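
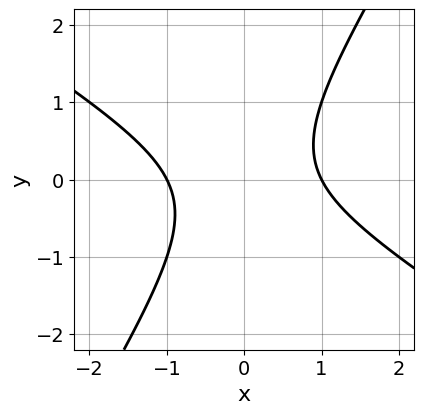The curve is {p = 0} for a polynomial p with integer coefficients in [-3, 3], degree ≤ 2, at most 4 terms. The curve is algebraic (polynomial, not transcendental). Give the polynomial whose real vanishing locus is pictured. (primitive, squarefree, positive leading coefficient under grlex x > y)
1. The degree is 2 — a generic line meets the curve in up to 2 points.
2. Checking where it meets the axes: among the integer gridlines, it crosses the x-axis at x ∈ {-1, 1}; it misses every integer gridline on the y-axis.
3. Assembling these constraints gives the stated polynomial.

x^2 + x*y - y^2 - 1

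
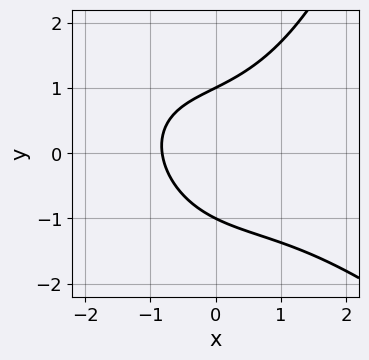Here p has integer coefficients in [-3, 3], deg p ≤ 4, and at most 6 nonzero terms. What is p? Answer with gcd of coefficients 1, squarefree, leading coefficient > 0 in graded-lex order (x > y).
(a) Degree: a generic line meets the curve in up to 3 points, so deg p = 3.
(b) Observable constraints: among the integer gridlines, it crosses the y-axis at y ∈ {-1, 1}.
(c) The integer polynomial consistent with all of this is the stated p.

x^3 + x^2*y - 3*y^2 + 3*x + 3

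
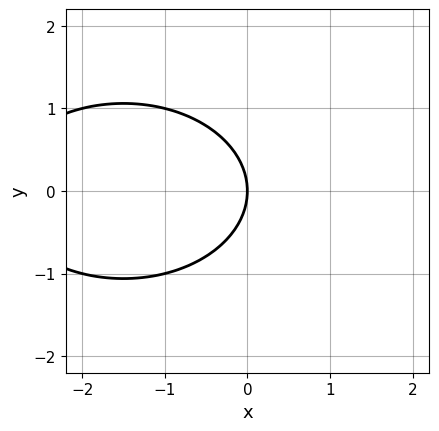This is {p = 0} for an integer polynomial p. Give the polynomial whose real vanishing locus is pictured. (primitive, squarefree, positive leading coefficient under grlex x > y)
x^2 + 2*y^2 + 3*x

Degree: no degree-1 curve has this shape, so deg p = 2.
Symmetries: mirror symmetry y ↦ −y ⇒ only even powers of y.
Against the integer gridlines: one x-axis crossing is at x = 0; one y-axis crossing is at y = 0.
Fitting integer coefficients to these (and the overall shape) gives p.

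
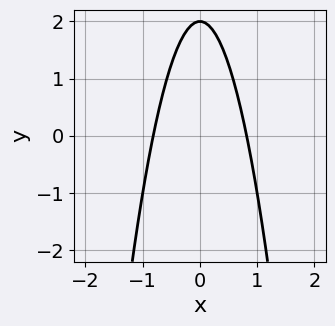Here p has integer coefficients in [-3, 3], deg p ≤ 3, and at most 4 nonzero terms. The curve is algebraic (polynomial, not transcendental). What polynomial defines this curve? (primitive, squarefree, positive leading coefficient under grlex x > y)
3*x^2 + y - 2

First, the degree is 2 — no degree-1 curve has this shape.
Then, symmetries: mirror symmetry x ↦ −x ⇒ only even powers of x.
Then, from the axis intercepts and sections: it meets the y-axis at y = 2 (among the integer gridlines).
Finally, assembling these constraints gives the stated polynomial.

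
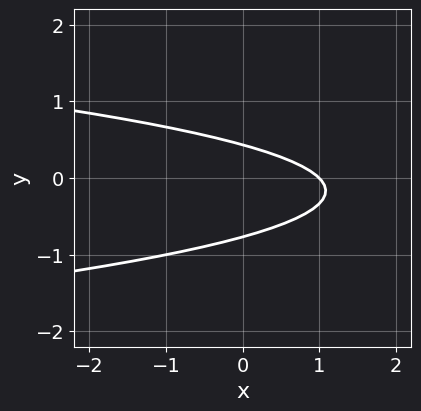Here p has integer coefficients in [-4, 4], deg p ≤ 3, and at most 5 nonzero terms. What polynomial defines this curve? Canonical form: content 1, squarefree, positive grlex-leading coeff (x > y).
(a) deg p = 2.
(b) Observable constraints: it meets the x-axis at x = 1 (among the integer gridlines).
(c) Matching integer coefficients to the picture gives p.

3*y^2 + x + y - 1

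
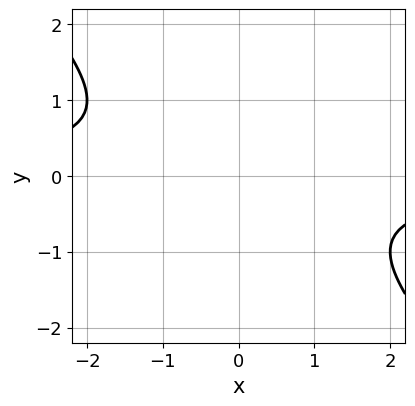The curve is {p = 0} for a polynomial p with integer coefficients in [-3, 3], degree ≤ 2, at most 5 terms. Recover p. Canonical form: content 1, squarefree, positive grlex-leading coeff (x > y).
x*y + y^2 + 1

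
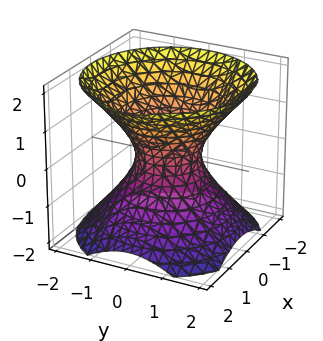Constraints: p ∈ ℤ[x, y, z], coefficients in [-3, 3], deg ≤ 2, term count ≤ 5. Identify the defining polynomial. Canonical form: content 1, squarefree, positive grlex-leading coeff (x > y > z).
3*x^2 + 3*y^2 - 3*z^2 - 2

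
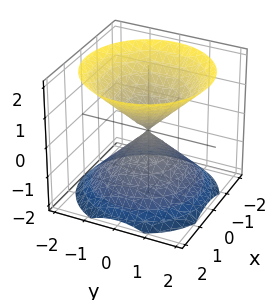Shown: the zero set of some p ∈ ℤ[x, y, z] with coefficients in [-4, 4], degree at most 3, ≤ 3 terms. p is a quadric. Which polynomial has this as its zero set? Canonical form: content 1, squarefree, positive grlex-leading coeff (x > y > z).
x^2 + y^2 - z^2

The picture has 2 separate pieces.
Degree: a double cone through the origin; a quadric, so deg p = 2.
Symmetries: it's symmetric under z → −z, forcing even powers of z; the surface is invariant under rotation about z: p = q(x² + y², z).
Against the integer gridlines: it crosses the x-axis at the gridline x = 0; a circular section at z = 1 has radius exactly 1.
The integer polynomial consistent with all of this is the stated p.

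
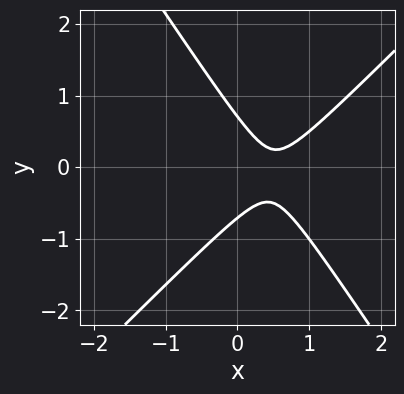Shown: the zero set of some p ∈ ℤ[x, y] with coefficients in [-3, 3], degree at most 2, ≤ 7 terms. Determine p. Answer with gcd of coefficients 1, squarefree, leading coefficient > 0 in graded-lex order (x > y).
3*x^2 - x*y - 2*y^2 - 3*x + 1

1. deg p = 2.
2. From the visible intercepts: the curve avoids every integer x-axis point in the box.
3. Putting this together gives p.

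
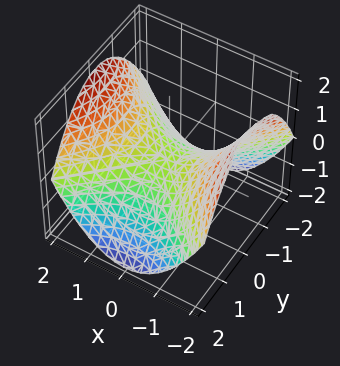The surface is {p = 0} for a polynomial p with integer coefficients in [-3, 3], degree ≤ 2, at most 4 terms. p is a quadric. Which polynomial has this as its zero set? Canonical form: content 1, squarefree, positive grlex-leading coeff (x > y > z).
x^2 - y^2 - 2*z

1. Degree: a hyperbolic paraboloid; a quadric, so deg p = 2.
2. Symmetries: mirror symmetry x ↦ −x ⇒ only even powers of x; the y ↦ −y reflection is a symmetry, so y appears only in even powers.
3. Against the integer gridlines: one y-axis crossing is at y = 0; it meets the x-axis at x = 0 (among the integer gridlines); it crosses the z-axis at the gridline z = 0.
4. Putting this together gives p.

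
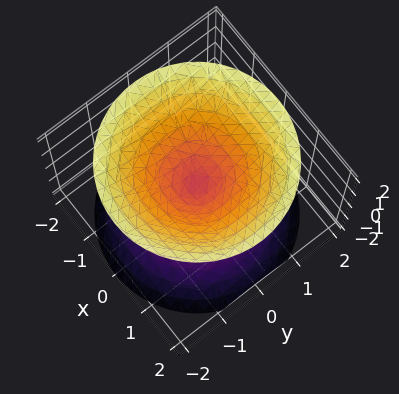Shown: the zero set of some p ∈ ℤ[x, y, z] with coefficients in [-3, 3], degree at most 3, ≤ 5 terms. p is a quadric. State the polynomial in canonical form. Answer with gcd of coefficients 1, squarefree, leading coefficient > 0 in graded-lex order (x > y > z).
x^2 + y^2 - z^2

First, the picture has 2 separate pieces. Treating them together as one polynomial.
Then, deg p = 2. A double cone through the origin; a quadric.
Then, symmetries: mirror symmetry z ↦ −z ⇒ only even powers of z; rotational symmetry about the z-axis ⇒ p depends on x, y only through x² + y².
Next, checking where it meets the axes: it meets the y-axis at y = 0 (among the integer gridlines); it meets the z-axis at z = 0 (among the integer gridlines); a circular section at z = -1 has radius exactly 1; it meets the x-axis at x = 0 (among the integer gridlines).
Finally, together with the visible shape, these determine p as stated.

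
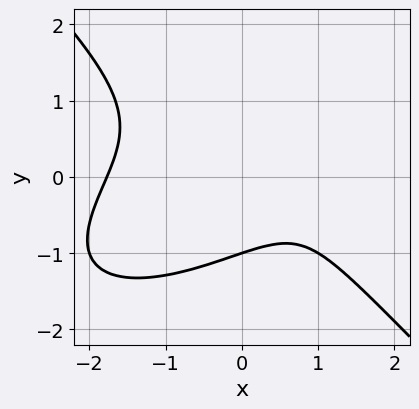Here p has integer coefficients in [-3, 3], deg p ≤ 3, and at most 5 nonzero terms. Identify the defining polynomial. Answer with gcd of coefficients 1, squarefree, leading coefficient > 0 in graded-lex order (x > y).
x^3 - x^2*y + 2*y^3 - 2*x + 2

First, the degree is 3 — no degree-2 curve has this shape.
Then, observable constraints: it crosses the y-axis at the gridline y = -1.
Finally, these observations pin down the coefficients.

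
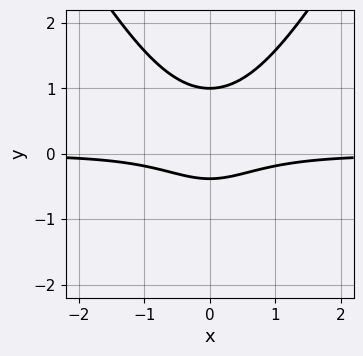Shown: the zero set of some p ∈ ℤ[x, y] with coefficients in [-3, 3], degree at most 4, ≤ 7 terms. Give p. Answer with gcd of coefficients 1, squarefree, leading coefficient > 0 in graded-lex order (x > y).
3*x^2*y - y^3 - 2*y^2 + 2*y + 1

(a) Degree: the shape is more complex than any degree-2 curve, so deg p = 3.
(b) Symmetries: it's symmetric under x → −x, forcing even powers of x.
(c) Checking where it meets the axes: one y-axis crossing is at y = 1; no x-intercept at any integer in the box.
(d) Matching integer coefficients to the picture gives p.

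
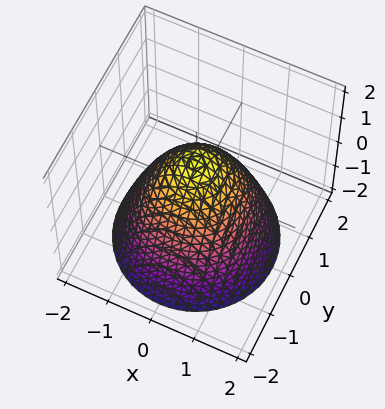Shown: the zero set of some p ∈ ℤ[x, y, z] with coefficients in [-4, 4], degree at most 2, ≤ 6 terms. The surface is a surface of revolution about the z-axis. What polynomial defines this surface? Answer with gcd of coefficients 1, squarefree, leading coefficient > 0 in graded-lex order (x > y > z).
x^2 + y^2 + z - 1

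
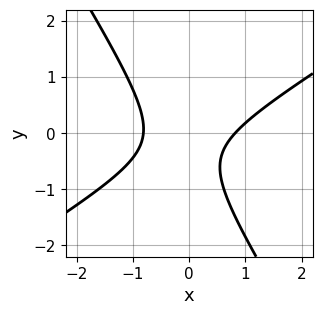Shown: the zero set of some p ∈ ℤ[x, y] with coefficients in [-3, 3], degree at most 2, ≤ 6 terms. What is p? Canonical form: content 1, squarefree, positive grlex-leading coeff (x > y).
Degree: the shape is more complex than any degree-1 curve, so deg p = 2.
From the visible intercepts: it misses every integer gridline on the y-axis.
Matching integer coefficients to the picture gives p.

3*x^2 - 3*x*y - 3*y^2 - 2*y - 2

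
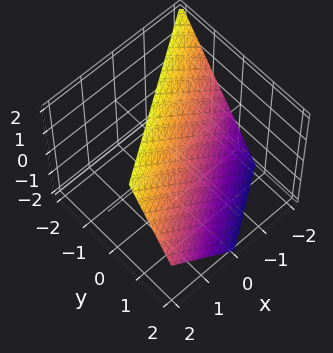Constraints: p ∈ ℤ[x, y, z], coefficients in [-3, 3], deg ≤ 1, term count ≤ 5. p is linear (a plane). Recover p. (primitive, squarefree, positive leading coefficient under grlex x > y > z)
(a) The degree is 1 — the surface is flat (a plane).
(b) From the visible intercepts: it crosses the z-axis at the gridline z = 1; it meets the x-axis at x = -1 (among the integer gridlines).
(c) Putting this together gives p.

2*x - 3*y - 2*z + 2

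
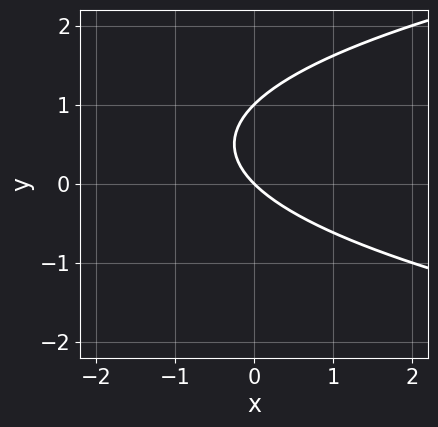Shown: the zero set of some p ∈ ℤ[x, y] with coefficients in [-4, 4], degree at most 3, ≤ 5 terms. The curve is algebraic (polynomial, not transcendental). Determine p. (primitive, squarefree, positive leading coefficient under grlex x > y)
1. Degree: the shape is more complex than any degree-1 curve, so deg p = 2.
2. From the visible intercepts: the y-axis gridline crossings are at y ∈ {0, 1}; it crosses the x-axis at the gridline x = 0.
3. The integer polynomial consistent with all of this is the stated p.

y^2 - x - y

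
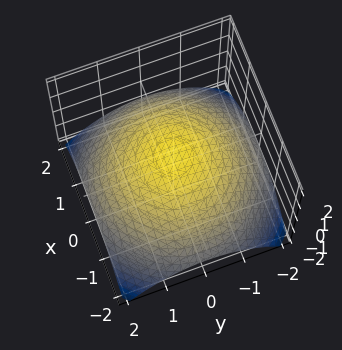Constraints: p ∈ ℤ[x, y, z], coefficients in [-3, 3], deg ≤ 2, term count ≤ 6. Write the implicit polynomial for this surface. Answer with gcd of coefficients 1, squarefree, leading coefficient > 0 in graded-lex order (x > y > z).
1. Degree: the shape is more complex than any degree-1 surface, so deg p = 2.
2. By symmetry, the z-axis is an axis of rotation, so x and y enter only as x² + y².
3. From the axis intercepts and sections: a circular section at z = 0 has radius between 1 and 2.
4. Matching integer coefficients to the picture gives p.

x^2 + y^2 + 3*z - 2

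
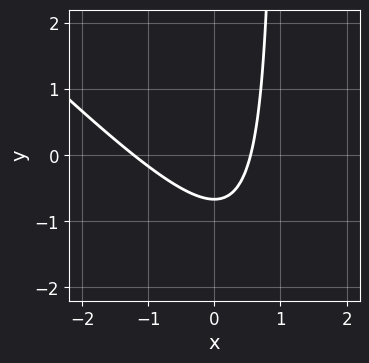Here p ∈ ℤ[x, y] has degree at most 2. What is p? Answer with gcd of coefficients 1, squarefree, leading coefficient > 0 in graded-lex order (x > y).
First, deg p = 2. A generic line meets the curve in up to 2 points.
Finally, matching integer coefficients to the picture gives p.

3*x^2 + 3*x*y + 2*x - 3*y - 2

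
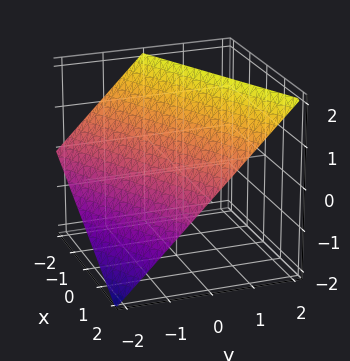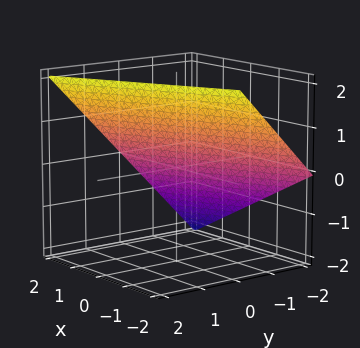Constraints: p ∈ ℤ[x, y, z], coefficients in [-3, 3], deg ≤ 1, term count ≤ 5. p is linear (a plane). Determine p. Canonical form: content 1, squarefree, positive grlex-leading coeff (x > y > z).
x - 2*y + 2*z - 2

Degree: the surface is flat (a plane), so deg p = 1.
Checking where it meets the axes: it meets the x-axis at x = 2 (among the integer gridlines); it meets the y-axis at y = -1 (among the integer gridlines).
Together with the visible shape, these determine p as stated.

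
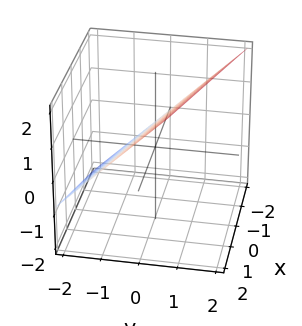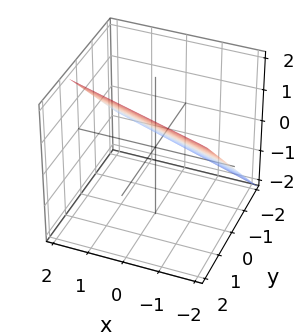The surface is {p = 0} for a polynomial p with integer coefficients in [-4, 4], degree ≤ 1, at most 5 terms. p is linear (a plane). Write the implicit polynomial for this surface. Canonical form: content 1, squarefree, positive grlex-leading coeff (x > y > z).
(a) Degree: every cross-section is a straight line — this is a plane, so deg p = 1.
(b) Against the integer gridlines: one x-axis crossing is at x = -2.
(c) Solving for integer coefficients yields p as stated.

x + 3*y - 3*z + 2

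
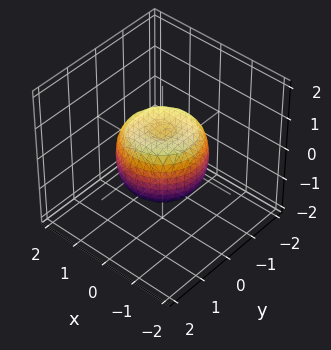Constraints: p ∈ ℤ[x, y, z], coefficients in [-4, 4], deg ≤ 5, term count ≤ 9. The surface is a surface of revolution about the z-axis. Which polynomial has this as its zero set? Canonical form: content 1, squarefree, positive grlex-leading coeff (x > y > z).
First, degree: the shape is more complex than any degree-3 surface, so deg p = 4.
Then, by symmetry, the surface is invariant under rotation about z: p = q(x² + y², z).
Then, observable constraints: a circular section at z = 0 has radius between 1 and 2.
Finally, solving for integer coefficients yields p as stated.

2*x^4 + 4*x^2*y^2 + 2*y^4 - 2*x^2 - 2*y^2 + 2*z^2 - 1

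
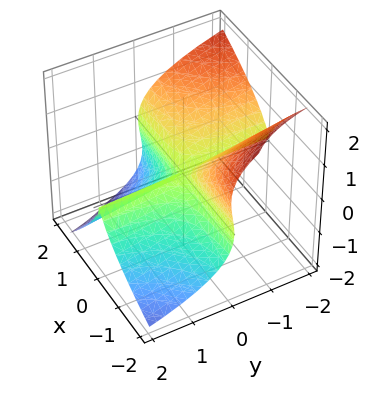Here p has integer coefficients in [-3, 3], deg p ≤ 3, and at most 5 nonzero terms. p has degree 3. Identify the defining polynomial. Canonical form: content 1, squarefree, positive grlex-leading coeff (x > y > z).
3*x^2*y + 2*x*z^2 + 3*z^3

Degree: a generic line meets the surface in up to 3 points, so deg p = 3.
From the visible intercepts: it crosses the z-axis at the gridline z = 0; every point of the x-axis in the box is on the surface; the visible y-axis segment lies entirely on the surface.
These observations pin down the coefficients.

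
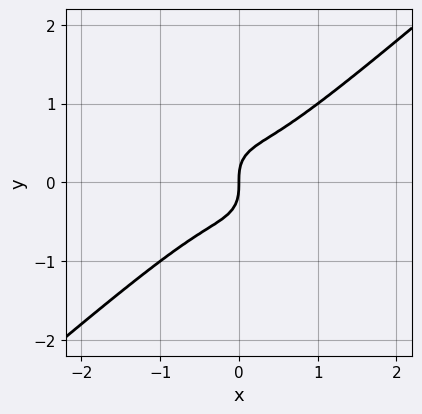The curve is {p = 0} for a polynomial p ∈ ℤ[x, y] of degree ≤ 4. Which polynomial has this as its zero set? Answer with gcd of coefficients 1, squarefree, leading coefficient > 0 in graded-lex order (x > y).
3*x^3 - 2*x^2*y - 2*y^3 + x

First, deg p = 3. No degree-2 curve has this shape.
Then, reading off the gridlines: it crosses the y-axis at the gridline y = 0; it crosses the x-axis at the gridline x = 0.
Finally, putting this together gives p.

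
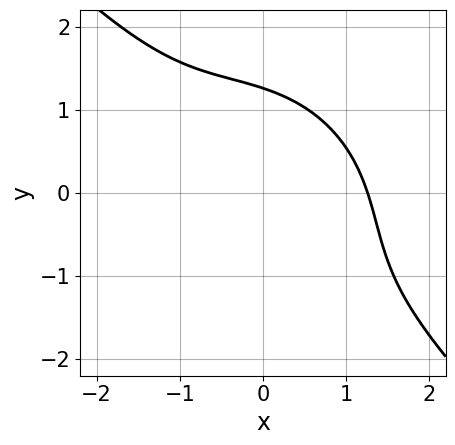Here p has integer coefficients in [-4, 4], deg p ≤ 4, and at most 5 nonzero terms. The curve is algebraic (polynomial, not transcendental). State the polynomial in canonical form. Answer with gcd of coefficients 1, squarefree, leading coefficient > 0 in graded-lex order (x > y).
x^3 + x^2*y + x*y^2 + y^3 - 2

First, deg p = 3. No degree-2 curve has this shape.
Finally, matching integer coefficients to the picture gives p.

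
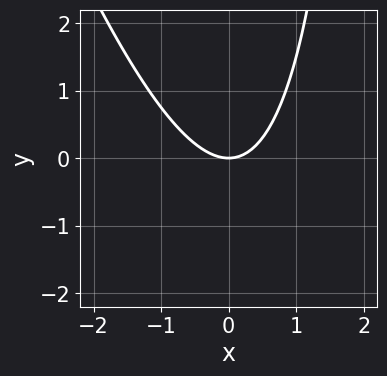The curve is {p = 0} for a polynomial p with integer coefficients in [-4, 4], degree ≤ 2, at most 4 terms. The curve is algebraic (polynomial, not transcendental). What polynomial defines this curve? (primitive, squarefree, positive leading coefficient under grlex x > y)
3*x^2 + x*y - 3*y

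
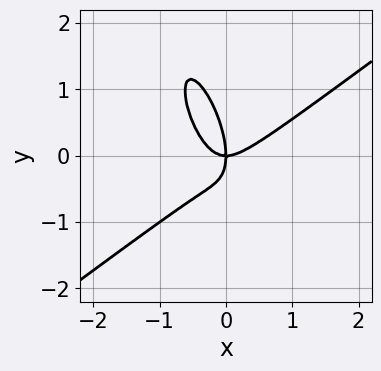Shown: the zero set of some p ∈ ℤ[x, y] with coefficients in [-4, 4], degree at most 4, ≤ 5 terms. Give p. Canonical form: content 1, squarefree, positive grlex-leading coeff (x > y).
3*x^3 - 2*x^2*y - 2*x*y^2 - y^3 - 2*x*y

1. deg p = 3. The shape is more complex than any degree-2 curve.
2. From the axis intercepts and sections: one x-axis crossing is at x = 0; it crosses the y-axis at the gridline y = 0.
3. Matching integer coefficients to the picture gives p.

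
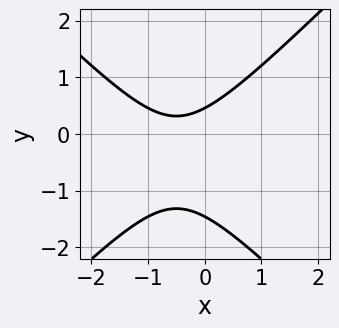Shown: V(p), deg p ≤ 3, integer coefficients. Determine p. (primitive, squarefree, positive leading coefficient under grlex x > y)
(a) Degree: the shape is more complex than any degree-1 curve, so deg p = 2.
(b) From the visible intercepts: no x-intercept at any integer in the box.
(c) These observations pin down the coefficients.

3*x^2 - 3*y^2 + 3*x - 3*y + 2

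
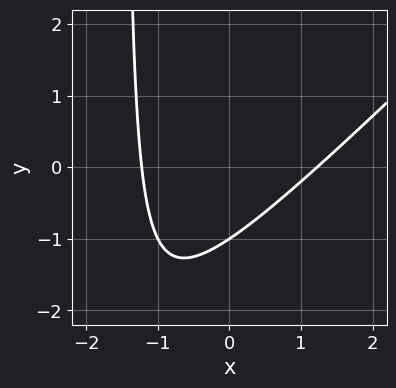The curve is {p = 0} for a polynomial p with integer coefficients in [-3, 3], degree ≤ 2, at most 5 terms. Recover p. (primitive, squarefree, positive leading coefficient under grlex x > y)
The degree is 2 — the shape is more complex than any degree-1 curve.
Observable constraints: one y-axis crossing is at y = -1.
These observations pin down the coefficients.

2*x^2 - 2*x*y - 3*y - 3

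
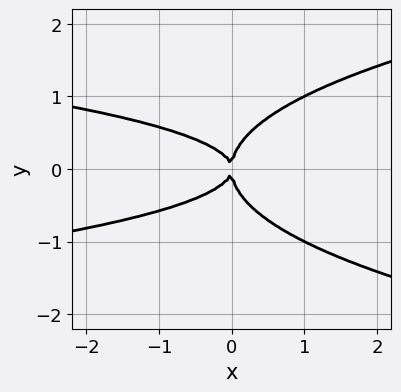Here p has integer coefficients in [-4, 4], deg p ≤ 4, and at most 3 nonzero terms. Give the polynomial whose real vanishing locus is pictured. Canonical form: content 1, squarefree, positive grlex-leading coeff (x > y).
(a) Degree: a generic line meets the curve in up to 4 points, so deg p = 4.
(b) Symmetries: the y ↦ −y reflection is a symmetry, so y appears only in even powers.
(c) Observable constraints: one x-axis crossing is at x = 0; it crosses the y-axis at the gridline y = 0.
(d) Putting this together gives p.

3*y^4 - 2*x*y^2 - x^2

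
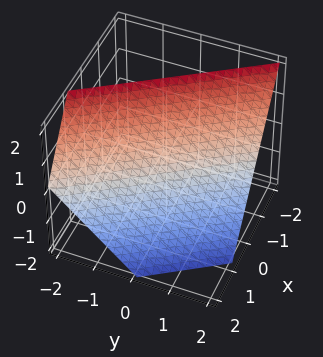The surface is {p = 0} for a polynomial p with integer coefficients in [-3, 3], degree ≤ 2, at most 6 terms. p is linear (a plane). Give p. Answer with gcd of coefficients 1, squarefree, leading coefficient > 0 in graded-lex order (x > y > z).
The degree is 1 — the surface is flat (a plane).
Reading off the gridlines: it crosses the y-axis at the gridline y = 1; one z-axis crossing is at z = 1.
The integer polynomial consistent with all of this is the stated p.

3*x + 2*y + 2*z - 2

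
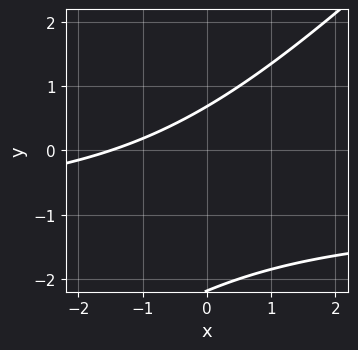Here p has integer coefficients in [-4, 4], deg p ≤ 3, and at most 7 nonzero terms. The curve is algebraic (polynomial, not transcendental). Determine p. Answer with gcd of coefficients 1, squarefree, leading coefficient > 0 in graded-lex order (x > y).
1. The degree is 2 — no degree-1 curve has this shape.
2. The integer polynomial consistent with all of this is the stated p.

2*x*y - 2*y^2 + 2*x - 3*y + 3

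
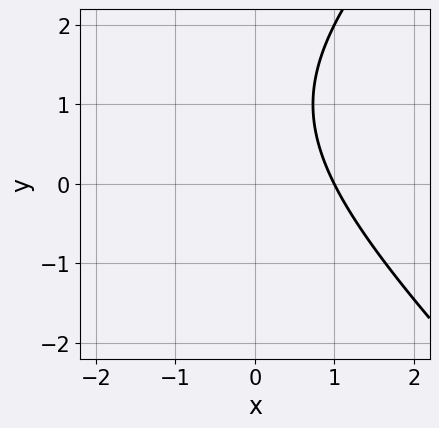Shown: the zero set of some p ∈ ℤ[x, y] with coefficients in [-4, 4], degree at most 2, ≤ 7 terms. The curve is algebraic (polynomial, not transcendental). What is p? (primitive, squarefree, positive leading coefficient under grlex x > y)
x^2 - y^2 + 2*x + 2*y - 3

1. The degree is 2 — the shape is more complex than any degree-1 curve.
2. From the axis intercepts and sections: one x-axis crossing is at x = 1; it misses every integer gridline on the y-axis.
3. Putting this together gives p.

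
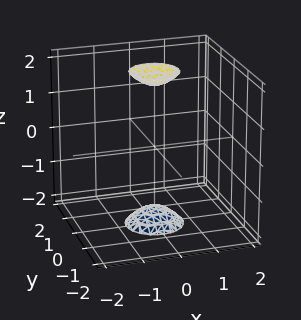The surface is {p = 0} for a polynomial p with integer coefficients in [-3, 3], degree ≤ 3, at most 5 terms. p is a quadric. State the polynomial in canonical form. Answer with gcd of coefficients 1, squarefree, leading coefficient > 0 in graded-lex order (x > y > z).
3*x^2 + 3*y^2 - z^2 + 3

1. The picture has 2 separate pieces. Treating them together as one polynomial.
2. Degree: two separate bowl-shaped sheets opening away from each other; a quadric, so deg p = 2.
3. By symmetry, the surface is invariant under rotation about z: p = q(x² + y², z); mirror symmetry z ↦ −z ⇒ only even powers of z.
4. Reading off the gridlines: no x-intercept at any integer in the box; it misses every integer gridline on the y-axis.
5. Solving for integer coefficients yields p as stated.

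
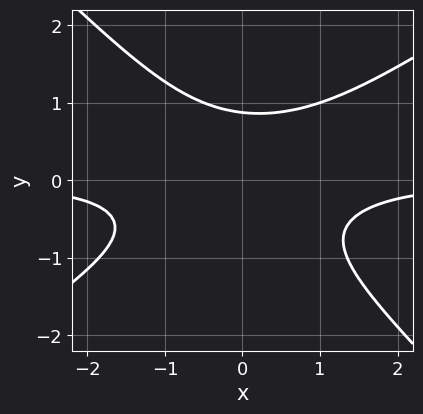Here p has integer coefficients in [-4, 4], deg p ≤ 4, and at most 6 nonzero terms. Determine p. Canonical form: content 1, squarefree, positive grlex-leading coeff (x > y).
2*x^2*y - x*y^2 - 3*y^3 + 2

1. The degree is 3 — a generic line meets the curve in up to 3 points.
2. Observable constraints: the curve avoids every integer x-axis point in the box.
3. These observations pin down the coefficients.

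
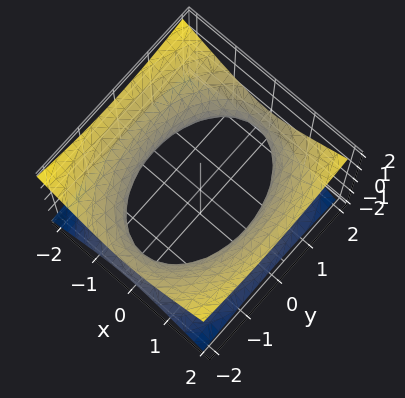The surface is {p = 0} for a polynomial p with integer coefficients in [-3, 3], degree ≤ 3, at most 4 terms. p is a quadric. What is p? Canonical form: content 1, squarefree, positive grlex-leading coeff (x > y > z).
2*x^2 + y^2 - 3*z^2 - 3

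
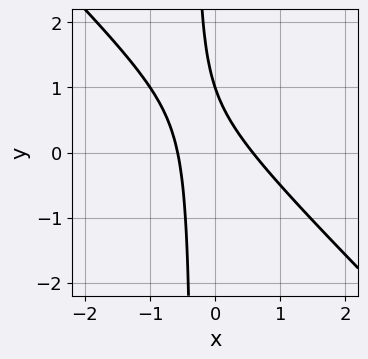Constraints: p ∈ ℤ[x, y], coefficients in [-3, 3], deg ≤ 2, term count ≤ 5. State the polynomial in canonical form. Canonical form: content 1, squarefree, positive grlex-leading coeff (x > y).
3*x^2 + 3*x*y + y - 1

1. Degree: the shape is more complex than any degree-1 curve, so deg p = 2.
2. Checking where it meets the axes: it crosses the y-axis at the gridline y = 1.
3. Assembling these constraints gives the stated polynomial.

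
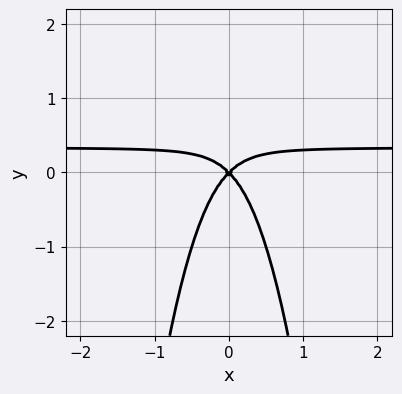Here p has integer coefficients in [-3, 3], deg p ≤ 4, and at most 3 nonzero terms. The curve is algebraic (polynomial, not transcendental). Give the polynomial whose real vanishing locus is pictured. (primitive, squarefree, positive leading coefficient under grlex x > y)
(a) deg p = 3.
(b) Symmetries: mirror symmetry x ↦ −x ⇒ only even powers of x.
(c) Reading off the gridlines: it crosses the y-axis at the gridline y = 0; it crosses the x-axis at the gridline x = 0.
(d) Assembling these constraints gives the stated polynomial.

3*x^2*y - x^2 + y^2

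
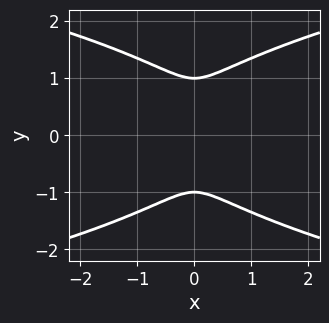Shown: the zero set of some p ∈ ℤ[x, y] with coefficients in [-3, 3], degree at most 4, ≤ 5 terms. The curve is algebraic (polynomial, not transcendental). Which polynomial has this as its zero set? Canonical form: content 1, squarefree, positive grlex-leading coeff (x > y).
(a) The degree is 4 — no degree-3 curve has this shape.
(b) Symmetries: the y ↦ −y reflection is a symmetry, so y appears only in even powers; the x ↦ −x reflection is a symmetry, so x appears only in even powers.
(c) Against the integer gridlines: among the integer gridlines, it crosses the y-axis at y ∈ {-1, 1}.
(d) Fitting integer coefficients to these (and the overall shape) gives p.

2*y^4 - 3*x^2 - 2*y^2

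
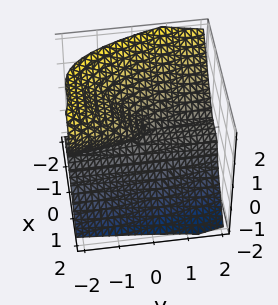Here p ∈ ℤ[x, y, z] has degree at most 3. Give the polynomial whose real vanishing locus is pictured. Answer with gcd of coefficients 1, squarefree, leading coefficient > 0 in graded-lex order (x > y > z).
3*x^3 + 2*y*z^2 + 3*z^3 + y*z - z^2

(a) Degree: a generic line meets the surface in up to 3 points, so deg p = 3.
(b) From the axis intercepts and sections: it crosses the z-axis at the gridline z = 0; it crosses the x-axis at the gridline x = 0; every point of the y-axis in the box is on the surface.
(c) Putting this together gives p.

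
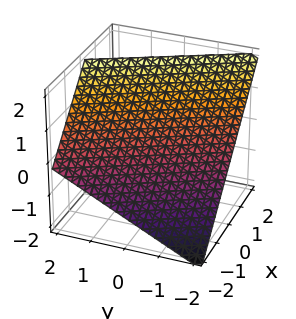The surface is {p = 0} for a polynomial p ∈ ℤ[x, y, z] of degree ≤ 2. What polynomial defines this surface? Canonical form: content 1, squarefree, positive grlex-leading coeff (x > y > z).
2*x + y - 2*z + 2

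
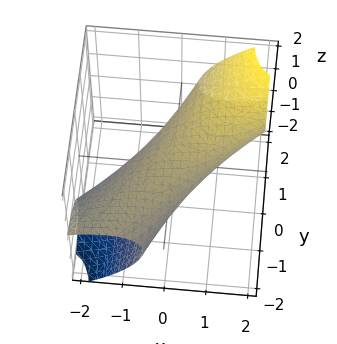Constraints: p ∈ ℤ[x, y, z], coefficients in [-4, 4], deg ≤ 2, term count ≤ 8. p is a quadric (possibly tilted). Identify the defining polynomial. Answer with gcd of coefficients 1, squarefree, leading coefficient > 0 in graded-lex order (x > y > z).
1. deg p = 2.
2. Observable constraints: among the integer gridlines, it crosses the x-axis at x ∈ {-1, 1}.
3. These observations pin down the coefficients.

2*x^2 - 3*x*y - 3*x*z + y^2 + 3*z^2 - 2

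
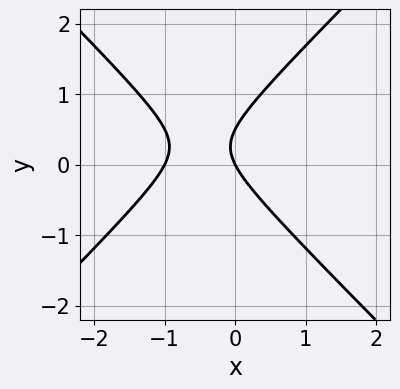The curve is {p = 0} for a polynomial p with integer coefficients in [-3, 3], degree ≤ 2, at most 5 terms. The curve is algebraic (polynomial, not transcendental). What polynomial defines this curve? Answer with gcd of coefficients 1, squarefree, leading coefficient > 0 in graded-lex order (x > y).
2*x^2 - 2*y^2 + 2*x + y

(a) deg p = 2.
(b) Observable constraints: one y-axis crossing is at y = 0; among the integer gridlines, it crosses the x-axis at x ∈ {-1, 0}.
(c) Fitting integer coefficients to these (and the overall shape) gives p.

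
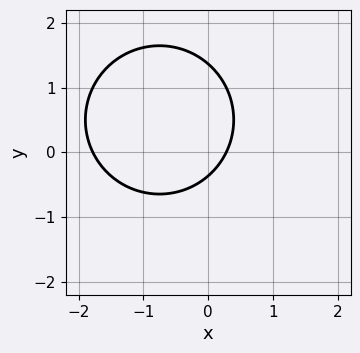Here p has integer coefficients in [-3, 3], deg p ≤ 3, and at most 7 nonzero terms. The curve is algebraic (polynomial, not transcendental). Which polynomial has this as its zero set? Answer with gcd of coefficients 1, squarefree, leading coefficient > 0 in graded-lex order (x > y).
2*x^2 + 2*y^2 + 3*x - 2*y - 1

Degree: no degree-1 curve has this shape, so deg p = 2.
Solving for integer coefficients yields p as stated.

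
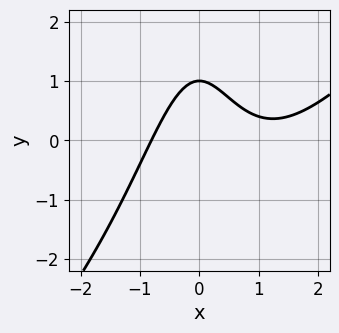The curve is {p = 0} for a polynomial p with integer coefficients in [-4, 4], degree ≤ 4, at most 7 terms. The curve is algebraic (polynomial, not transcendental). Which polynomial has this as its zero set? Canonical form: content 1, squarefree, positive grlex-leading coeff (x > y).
2*x^3 - 2*x^2*y - 3*x^2 - 3*y + 3

(a) deg p = 3.
(b) Against the integer gridlines: one y-axis crossing is at y = 1.
(c) Assembling these constraints gives the stated polynomial.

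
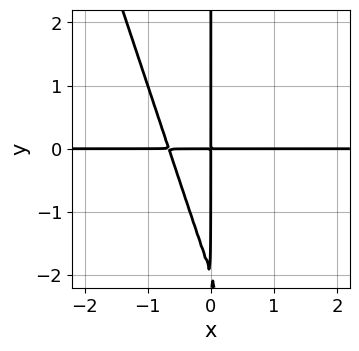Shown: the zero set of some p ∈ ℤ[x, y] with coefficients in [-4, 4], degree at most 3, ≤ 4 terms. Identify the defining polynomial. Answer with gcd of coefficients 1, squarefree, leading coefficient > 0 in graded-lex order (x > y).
The degree is 3 — a generic line meets the curve in up to 3 points.
From the visible intercepts: every point of the y-axis in the box is on the curve; every point of the x-axis in the box is on the curve.
Assembling these constraints gives the stated polynomial.

3*x^2*y + x*y^2 + 2*x*y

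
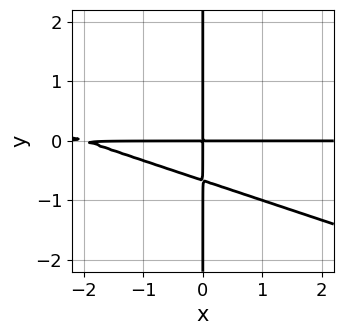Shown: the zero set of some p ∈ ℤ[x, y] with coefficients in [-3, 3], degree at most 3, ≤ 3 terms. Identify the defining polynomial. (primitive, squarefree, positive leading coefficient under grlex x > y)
x^2*y + 3*x*y^2 + 2*x*y

(a) Degree: the shape is more complex than any degree-2 curve, so deg p = 3.
(b) Against the integer gridlines: the visible x-axis segment lies entirely on the curve; the visible y-axis segment lies entirely on the curve.
(c) Together with the visible shape, these determine p as stated.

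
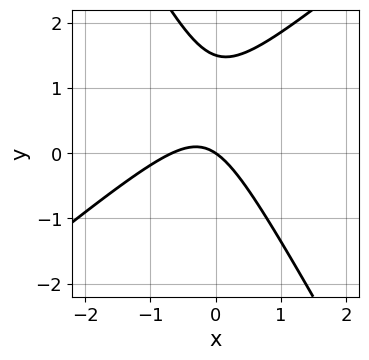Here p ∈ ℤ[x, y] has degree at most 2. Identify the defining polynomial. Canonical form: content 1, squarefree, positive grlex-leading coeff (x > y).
(a) Degree: the shape is more complex than any degree-1 curve, so deg p = 2.
(b) Against the integer gridlines: one y-axis crossing is at y = 0; it crosses the x-axis at the gridline x = 0.
(c) Fitting integer coefficients to these (and the overall shape) gives p.

3*x^2 - 2*x*y - 2*y^2 + 2*x + 3*y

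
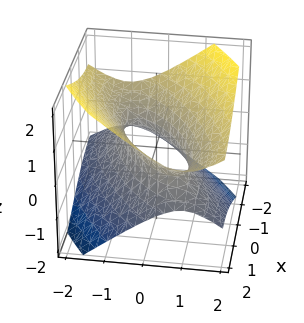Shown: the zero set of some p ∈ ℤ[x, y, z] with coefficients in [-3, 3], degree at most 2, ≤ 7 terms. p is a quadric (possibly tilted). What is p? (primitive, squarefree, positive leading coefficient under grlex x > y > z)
x^2 - 2*x*y + 2*y^2 - 3*z^2 - 1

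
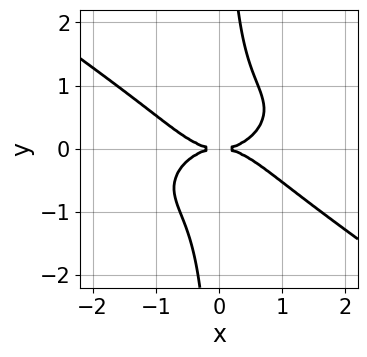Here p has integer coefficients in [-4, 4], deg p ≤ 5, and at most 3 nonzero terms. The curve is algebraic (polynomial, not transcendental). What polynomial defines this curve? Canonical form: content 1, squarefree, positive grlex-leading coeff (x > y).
x^4 + 3*x*y^3 - 2*y^2

(a) deg p = 4. The shape is more complex than any degree-3 curve.
(b) From the axis intercepts and sections: one x-axis crossing is at x = 0; it crosses the y-axis at the gridline y = 0.
(c) These observations pin down the coefficients.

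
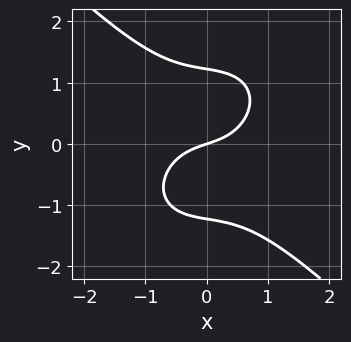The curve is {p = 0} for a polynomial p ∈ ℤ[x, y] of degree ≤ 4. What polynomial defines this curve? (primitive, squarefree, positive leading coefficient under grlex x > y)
2*x^3 + 2*y^3 + x - 3*y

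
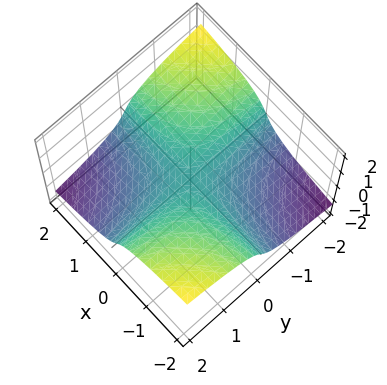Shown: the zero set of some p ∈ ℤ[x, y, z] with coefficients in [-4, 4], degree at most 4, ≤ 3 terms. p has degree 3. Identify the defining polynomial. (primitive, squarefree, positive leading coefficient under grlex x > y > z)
3*z^3 + 2*x*y + 2*z

1. deg p = 3. A generic line meets the surface in up to 3 points.
2. From the axis intercepts and sections: one z-axis crossing is at z = 0; the visible y-axis segment lies entirely on the surface; every point of the x-axis in the box is on the surface.
3. Solving for integer coefficients yields p as stated.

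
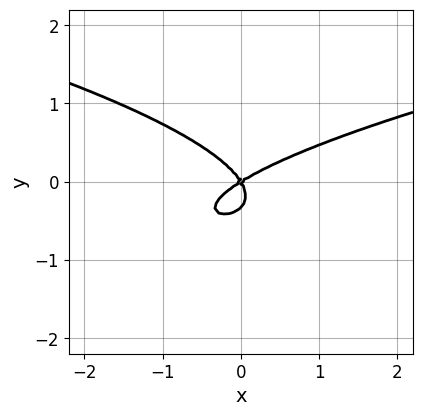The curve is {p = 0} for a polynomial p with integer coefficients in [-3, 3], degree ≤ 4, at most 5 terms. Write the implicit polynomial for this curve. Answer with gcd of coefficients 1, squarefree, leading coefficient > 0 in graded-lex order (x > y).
3*y^3 - x^2 + x*y + y^2

First, deg p = 3.
Next, checking where it meets the axes: it crosses the x-axis at the gridline x = 0; it meets the y-axis at y = 0 (among the integer gridlines).
Finally, these observations pin down the coefficients.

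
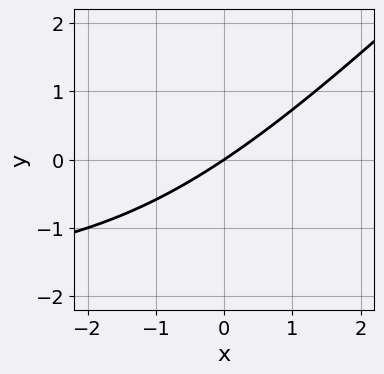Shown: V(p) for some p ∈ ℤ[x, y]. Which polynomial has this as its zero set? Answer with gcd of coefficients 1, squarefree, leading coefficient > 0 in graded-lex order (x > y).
x*y - y^2 + 2*x - 3*y

deg p = 2. No degree-1 curve has this shape.
From the visible intercepts: it meets the y-axis at y = 0 (among the integer gridlines); one x-axis crossing is at x = 0.
Assembling these constraints gives the stated polynomial.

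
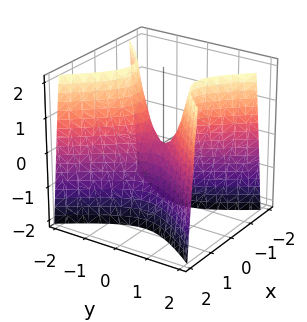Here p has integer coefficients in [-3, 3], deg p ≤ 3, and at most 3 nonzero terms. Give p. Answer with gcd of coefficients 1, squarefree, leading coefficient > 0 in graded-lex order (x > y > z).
3*x^2 - 2*y^2 + z

First, the degree is 2 — a saddle surface; a quadric.
Then, symmetries: it's symmetric under x → −x, forcing even powers of x; the y ↦ −y reflection is a symmetry, so y appears only in even powers.
Next, checking where it meets the axes: it meets the y-axis at y = 0 (among the integer gridlines); it meets the z-axis at z = 0 (among the integer gridlines).
Finally, solving for integer coefficients yields p as stated.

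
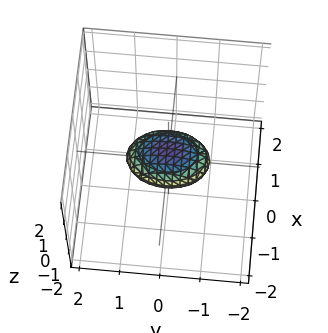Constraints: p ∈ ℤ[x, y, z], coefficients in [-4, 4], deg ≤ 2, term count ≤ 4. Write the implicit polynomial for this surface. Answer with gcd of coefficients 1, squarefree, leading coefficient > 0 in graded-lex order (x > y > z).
1. Degree: bounded and convex; a quadric, so deg p = 2.
2. Symmetries: mirror symmetry y ↦ −y ⇒ only even powers of y; mirror symmetry x ↦ −x ⇒ only even powers of x; mirror symmetry z ↦ −z ⇒ only even powers of z.
3. Against the integer gridlines: among the integer gridlines, it crosses the y-axis at y ∈ {-1, 1}.
4. Solving for integer coefficients yields p as stated.

2*x^2 + y^2 + 3*z^2 - 1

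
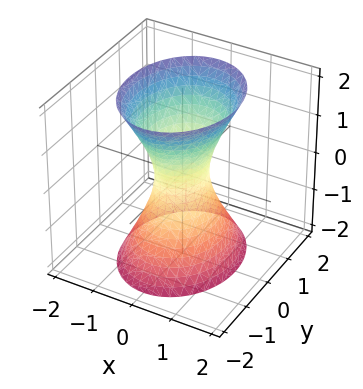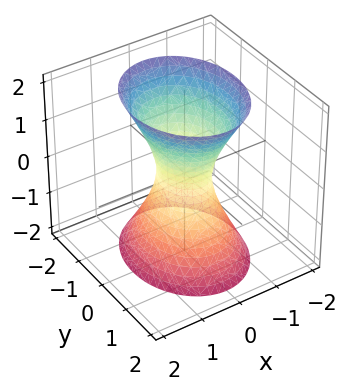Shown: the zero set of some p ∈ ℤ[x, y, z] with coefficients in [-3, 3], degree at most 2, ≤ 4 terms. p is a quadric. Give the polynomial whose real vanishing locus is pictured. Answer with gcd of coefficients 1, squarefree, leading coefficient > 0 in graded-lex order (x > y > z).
3*x^2 + 2*y^2 - z^2 - 1

(a) deg p = 2.
(b) Symmetries: mirror symmetry x ↦ −x ⇒ only even powers of x; the y ↦ −y reflection is a symmetry, so y appears only in even powers; it's symmetric under z → −z, forcing even powers of z.
(c) Against the integer gridlines: the surface avoids every integer z-axis point in the box.
(d) Solving for integer coefficients yields p as stated.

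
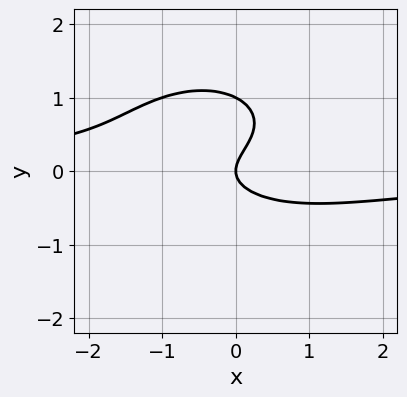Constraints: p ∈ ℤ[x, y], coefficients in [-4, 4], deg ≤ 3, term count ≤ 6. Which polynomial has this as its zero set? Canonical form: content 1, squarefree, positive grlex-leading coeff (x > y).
x^2*y + 2*y^3 - 2*y^2 + x

(a) The degree is 3 — no degree-2 curve has this shape.
(b) Observable constraints: among the integer gridlines, it crosses the y-axis at y ∈ {0, 1}; it crosses the x-axis at the gridline x = 0.
(c) The integer polynomial consistent with all of this is the stated p.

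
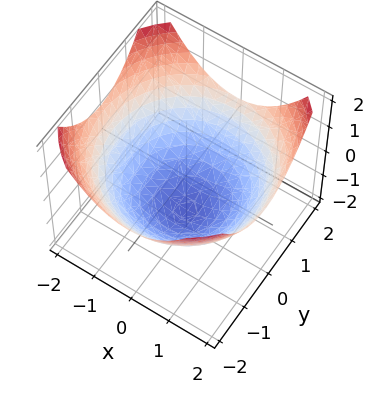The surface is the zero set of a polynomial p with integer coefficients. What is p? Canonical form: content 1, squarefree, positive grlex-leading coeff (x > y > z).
1. Degree: a generic line meets the surface in up to 2 points, so deg p = 2.
2. By symmetry, the surface is invariant under rotation about z: p = q(x² + y², z).
3. Checking where it meets the axes: a circular section at z = -1 has radius exactly 1.
4. Solving for integer coefficients yields p as stated.

x^2 + y^2 - 2*z - 3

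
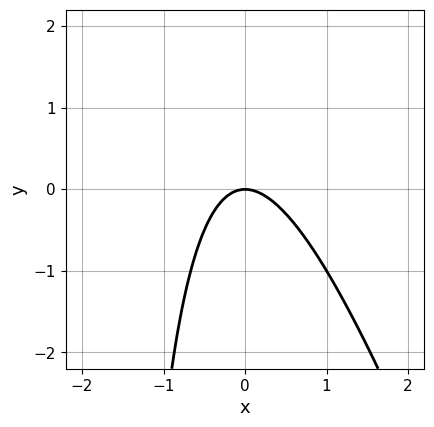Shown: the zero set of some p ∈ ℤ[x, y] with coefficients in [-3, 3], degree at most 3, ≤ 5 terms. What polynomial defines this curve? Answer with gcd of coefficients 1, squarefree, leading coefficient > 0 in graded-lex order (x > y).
3*x^2 + x*y + 2*y

(a) The degree is 2 — a generic line meets the curve in up to 2 points.
(b) From the visible intercepts: it crosses the x-axis at the gridline x = 0; one y-axis crossing is at y = 0.
(c) These observations pin down the coefficients.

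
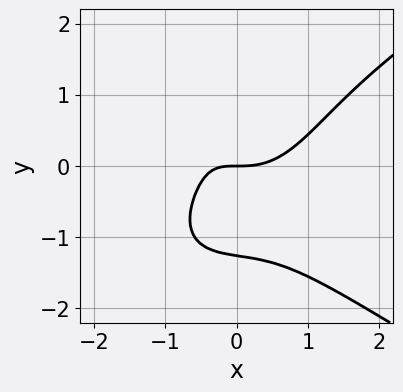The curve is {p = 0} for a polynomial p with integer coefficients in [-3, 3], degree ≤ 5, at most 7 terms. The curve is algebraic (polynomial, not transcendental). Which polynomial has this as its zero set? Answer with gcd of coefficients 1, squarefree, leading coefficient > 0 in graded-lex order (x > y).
The degree is 4 — a generic line meets the curve in up to 4 points.
Checking where it meets the axes: one x-axis crossing is at x = 0; it crosses the y-axis at the gridline y = 0.
These observations pin down the coefficients.

y^4 - 2*x^3 + x*y^2 + 2*x*y + 2*y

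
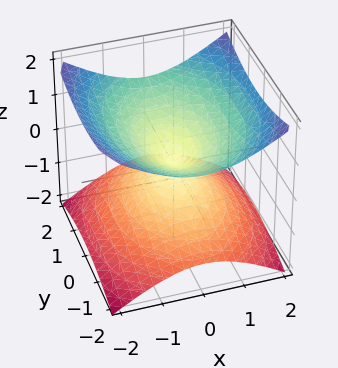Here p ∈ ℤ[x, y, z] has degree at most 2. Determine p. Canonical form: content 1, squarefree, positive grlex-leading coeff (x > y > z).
2*x^2 + y^2 - 3*z^2

(a) deg p = 2.
(b) Symmetries: the x ↦ −x reflection is a symmetry, so x appears only in even powers; the z ↦ −z reflection is a symmetry, so z appears only in even powers; it's symmetric under y → −y, forcing even powers of y.
(c) Checking where it meets the axes: it meets the z-axis at z = 0 (among the integer gridlines); it crosses the x-axis at the gridline x = 0; it crosses the y-axis at the gridline y = 0.
(d) Matching integer coefficients to the picture gives p.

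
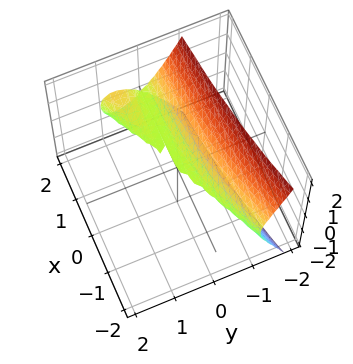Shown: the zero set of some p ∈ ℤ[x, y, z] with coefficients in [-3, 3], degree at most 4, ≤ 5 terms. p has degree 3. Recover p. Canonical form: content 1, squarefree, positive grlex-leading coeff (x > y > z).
(a) deg p = 3. No degree-2 surface has this shape.
(b) Observable constraints: it meets the z-axis at z = 0 (among the integer gridlines); every point of the x-axis in the box is on the surface; one y-axis crossing is at y = 0.
(c) Solving for integer coefficients yields p as stated.

x*y^2 - 2*y^3 - z^2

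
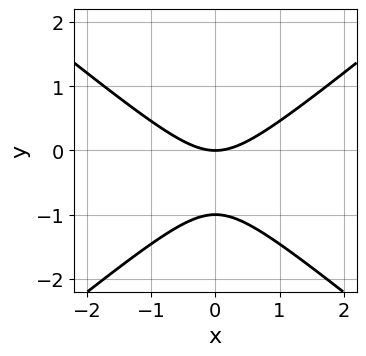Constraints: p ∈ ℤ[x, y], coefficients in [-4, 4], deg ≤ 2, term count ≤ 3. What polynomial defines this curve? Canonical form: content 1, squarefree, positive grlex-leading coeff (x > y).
Degree: no degree-1 curve has this shape, so deg p = 2.
Symmetries: mirror symmetry x ↦ −x ⇒ only even powers of x.
Against the integer gridlines: it meets the x-axis at x = 0 (among the integer gridlines); among the integer gridlines, it crosses the y-axis at y ∈ {-1, 0}.
Solving for integer coefficients yields p as stated.

2*x^2 - 3*y^2 - 3*y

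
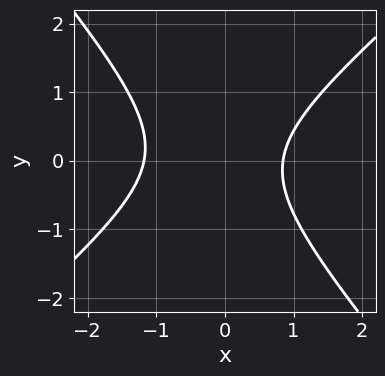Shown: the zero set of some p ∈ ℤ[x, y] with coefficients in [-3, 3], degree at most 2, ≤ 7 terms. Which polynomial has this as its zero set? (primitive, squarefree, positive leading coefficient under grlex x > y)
First, degree: no degree-1 curve has this shape, so deg p = 2.
Next, checking where it meets the axes: no y-intercept at any integer in the box.
Finally, solving for integer coefficients yields p as stated.

3*x^2 - x*y - 3*y^2 + x - 3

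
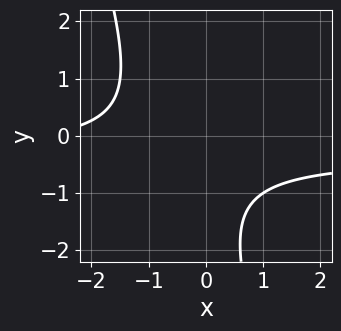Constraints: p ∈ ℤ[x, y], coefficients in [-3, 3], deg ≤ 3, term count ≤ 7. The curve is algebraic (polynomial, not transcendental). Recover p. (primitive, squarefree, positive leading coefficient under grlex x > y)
3*x*y + y^2 + x + 2*y + 3

1. Degree: a generic line meets the curve in up to 2 points, so deg p = 2.
2. Reading off the gridlines: the curve avoids every integer x-axis point in the box; the curve avoids every integer y-axis point in the box.
3. These observations pin down the coefficients.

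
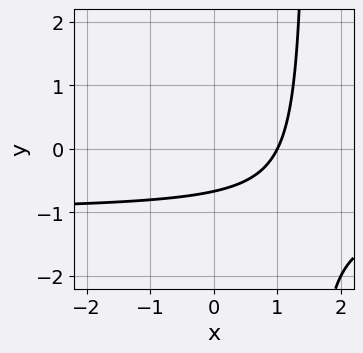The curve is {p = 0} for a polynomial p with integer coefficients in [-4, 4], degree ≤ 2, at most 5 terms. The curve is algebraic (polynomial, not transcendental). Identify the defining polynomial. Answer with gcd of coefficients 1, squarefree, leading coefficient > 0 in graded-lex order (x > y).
(a) deg p = 2. No degree-1 curve has this shape.
(b) From the visible intercepts: it crosses the x-axis at the gridline x = 1.
(c) The integer polynomial consistent with all of this is the stated p.

2*x*y + 2*x - 3*y - 2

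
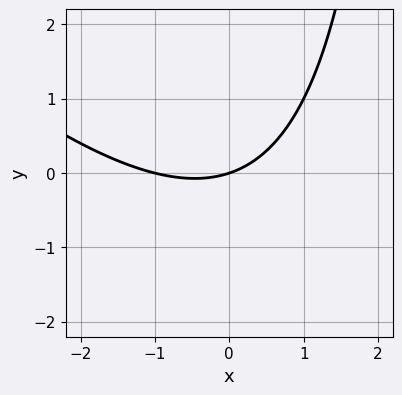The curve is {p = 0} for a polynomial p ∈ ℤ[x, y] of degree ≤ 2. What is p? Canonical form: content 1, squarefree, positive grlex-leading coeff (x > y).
x^2 + x*y + x - 3*y

deg p = 2. A generic line meets the curve in up to 2 points.
Checking where it meets the axes: it crosses the y-axis at the gridline y = 0; among the integer gridlines, it crosses the x-axis at x ∈ {-1, 0}.
Assembling these constraints gives the stated polynomial.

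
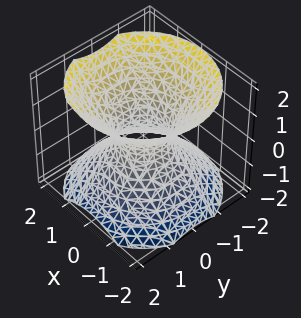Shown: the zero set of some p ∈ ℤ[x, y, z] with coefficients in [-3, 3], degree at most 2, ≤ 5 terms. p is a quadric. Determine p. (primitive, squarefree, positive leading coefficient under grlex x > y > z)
3*x^2 + 3*y^2 - 3*z^2 - 2

First, degree: one connected sheet with a waist; a quadric, so deg p = 2.
Then, symmetry: every cross-section ⟂ z is a circle, so x, y appear only via x² + y²; mirror symmetry z ↦ −z ⇒ only even powers of z.
Next, from the axis intercepts and sections: a circular section at z = 0 has radius between 0 and 1; the surface avoids every integer z-axis point in the box.
Finally, together with the visible shape, these determine p as stated.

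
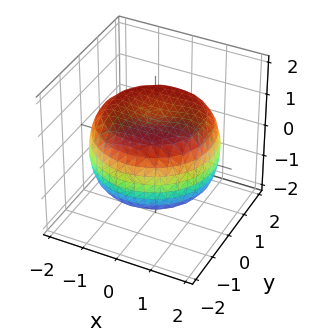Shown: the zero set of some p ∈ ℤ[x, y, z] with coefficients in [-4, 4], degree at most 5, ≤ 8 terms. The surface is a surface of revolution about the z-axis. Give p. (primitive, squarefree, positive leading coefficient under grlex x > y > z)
(a) deg p = 4. No degree-3 surface has this shape.
(b) Symmetries: every cross-section ⟂ z is a circle, so x, y appear only via x² + y².
(c) Observable constraints: the z-axis gridline crossings are at z ∈ {-1, 1}; a circular section at z = 0 has radius between 1 and 2.
(d) Putting this together gives p.

x^4 + 2*x^2*y^2 + y^4 - 2*x^2 - 2*y^2 + 3*z^2 - 3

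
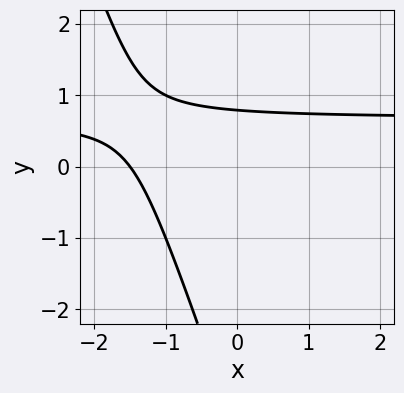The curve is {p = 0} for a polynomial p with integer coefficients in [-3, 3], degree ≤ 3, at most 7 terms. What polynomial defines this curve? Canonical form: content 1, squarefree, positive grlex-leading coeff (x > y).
3*x*y + y^2 - 2*x + 3*y - 3

First, the degree is 2 — no degree-1 curve has this shape.
Finally, solving for integer coefficients yields p as stated.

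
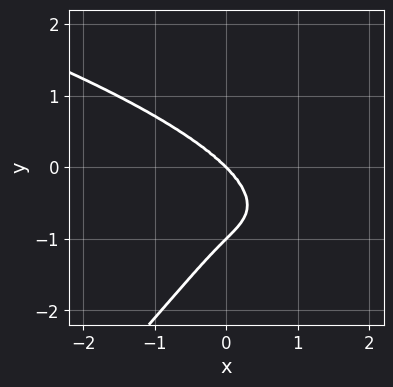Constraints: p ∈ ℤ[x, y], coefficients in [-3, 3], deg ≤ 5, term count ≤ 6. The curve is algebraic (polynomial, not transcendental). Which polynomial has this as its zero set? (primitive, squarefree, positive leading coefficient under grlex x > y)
(a) The degree is 4 — the shape is more complex than any degree-3 curve.
(b) Against the integer gridlines: the y-axis gridline crossings are at y ∈ {-1, 0}; it crosses the x-axis at the gridline x = 0.
(c) Together with the visible shape, these determine p as stated.

x*y^3 - y^4 - x^3 - y^3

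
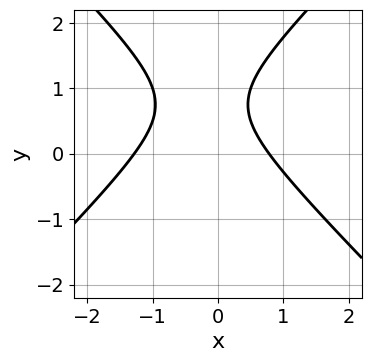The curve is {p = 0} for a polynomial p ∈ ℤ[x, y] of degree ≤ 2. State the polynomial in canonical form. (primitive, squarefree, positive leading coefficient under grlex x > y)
2*x^2 - 2*y^2 + x + 3*y - 2

First, the degree is 2 — the shape is more complex than any degree-1 curve.
Then, from the axis intercepts and sections: the curve avoids every integer y-axis point in the box.
Finally, together with the visible shape, these determine p as stated.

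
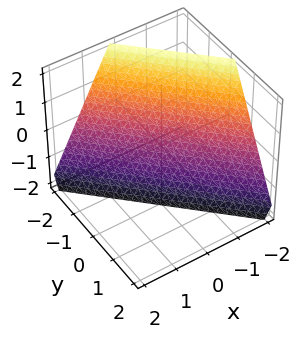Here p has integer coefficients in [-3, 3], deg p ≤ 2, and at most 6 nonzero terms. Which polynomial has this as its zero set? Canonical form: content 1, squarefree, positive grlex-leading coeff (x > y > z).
The degree is 1 — every cross-section is a straight line — this is a plane.
From the axis intercepts and sections: it meets the y-axis at y = -1 (among the integer gridlines); it crosses the x-axis at the gridline x = -1; it crosses the z-axis at the gridline z = -2.
Together with the visible shape, these determine p as stated.

2*x + 2*y + z + 2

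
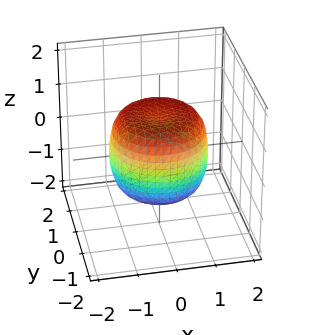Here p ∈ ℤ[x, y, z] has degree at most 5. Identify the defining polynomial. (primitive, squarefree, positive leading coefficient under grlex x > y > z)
x^4 + 2*x^2*y^2 + y^4 - x^2 - y^2 + z^2 - 1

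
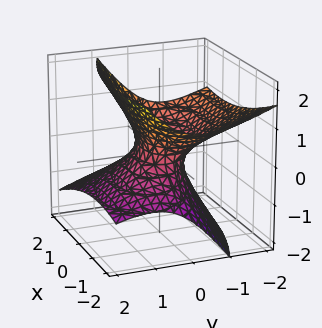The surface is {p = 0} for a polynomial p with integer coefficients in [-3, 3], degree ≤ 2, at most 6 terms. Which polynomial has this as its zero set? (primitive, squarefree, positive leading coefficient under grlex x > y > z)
First, the degree is 2 — no degree-1 surface has this shape.
Then, checking where it meets the axes: among the integer gridlines, it crosses the x-axis at x ∈ {-1, 1}; no z-intercept at any integer in the box.
Finally, these observations pin down the coefficients.

x^2 + x*y + 2*y^2 + 3*y*z - 3*z^2 - 1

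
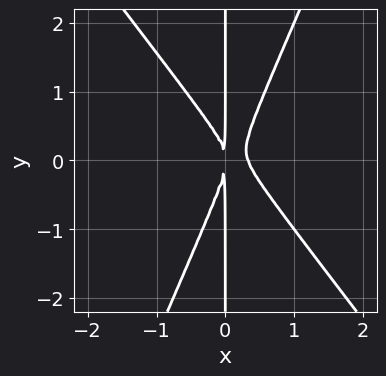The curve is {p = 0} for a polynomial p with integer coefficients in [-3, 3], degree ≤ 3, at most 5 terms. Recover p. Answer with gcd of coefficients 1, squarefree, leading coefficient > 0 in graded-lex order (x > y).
1. deg p = 3. No degree-2 curve has this shape.
2. Checking where it meets the axes: the visible y-axis segment lies entirely on the curve.
3. Solving for integer coefficients yields p as stated.

3*x^3 + x^2*y - x*y^2 - x^2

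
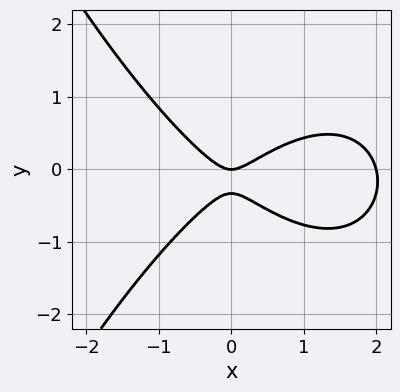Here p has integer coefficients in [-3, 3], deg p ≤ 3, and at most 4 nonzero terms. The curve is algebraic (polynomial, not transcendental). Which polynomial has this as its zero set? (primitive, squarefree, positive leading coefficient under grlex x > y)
x^3 - 2*x^2 + 3*y^2 + y

1. Degree: a generic line meets the curve in up to 3 points, so deg p = 3.
2. Against the integer gridlines: one y-axis crossing is at y = 0; among the integer gridlines, it crosses the x-axis at x ∈ {0, 2}.
3. The integer polynomial consistent with all of this is the stated p.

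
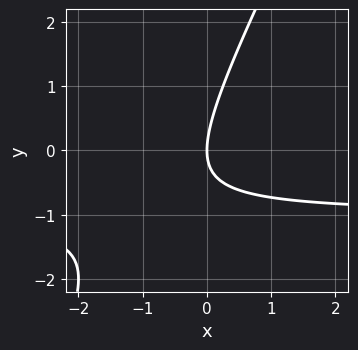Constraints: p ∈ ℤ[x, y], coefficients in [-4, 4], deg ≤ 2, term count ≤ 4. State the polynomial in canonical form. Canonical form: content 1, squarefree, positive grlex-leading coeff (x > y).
2*x*y - y^2 + 2*x

(a) deg p = 2. The shape is more complex than any degree-1 curve.
(b) Reading off the gridlines: one y-axis crossing is at y = 0; one x-axis crossing is at x = 0.
(c) Matching integer coefficients to the picture gives p.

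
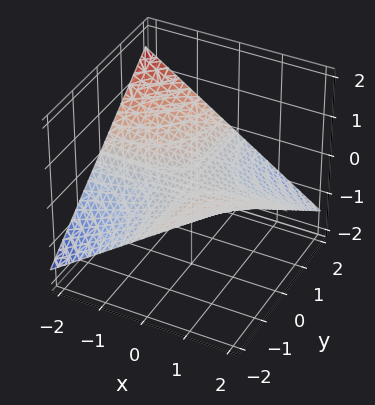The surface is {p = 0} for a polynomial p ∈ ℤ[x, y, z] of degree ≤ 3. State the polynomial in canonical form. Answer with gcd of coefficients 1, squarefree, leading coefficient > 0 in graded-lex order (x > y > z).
First, degree: a saddle surface; a quadric, so deg p = 2.
Next, from the axis intercepts and sections: it crosses the z-axis at the gridline z = 0; the visible y-axis segment lies entirely on the surface; the visible x-axis segment lies entirely on the surface.
Finally, the integer polynomial consistent with all of this is the stated p.

x*y + 3*z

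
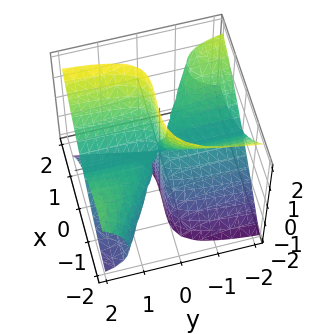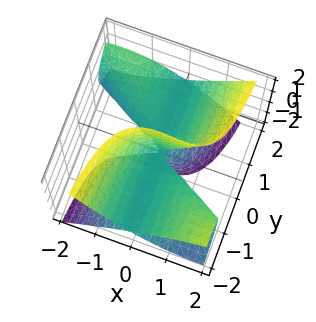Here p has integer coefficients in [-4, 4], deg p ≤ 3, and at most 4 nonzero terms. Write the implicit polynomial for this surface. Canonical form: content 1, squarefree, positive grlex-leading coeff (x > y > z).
First, deg p = 3.
Next, checking where it meets the axes: the visible z-axis segment lies entirely on the surface; the visible y-axis segment lies entirely on the surface; it crosses the x-axis at the gridline x = 0.
Finally, putting this together gives p.

2*x^3 + 3*x^2*y - x^2*z - 3*y*z^2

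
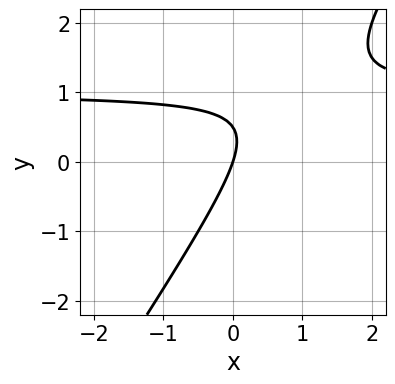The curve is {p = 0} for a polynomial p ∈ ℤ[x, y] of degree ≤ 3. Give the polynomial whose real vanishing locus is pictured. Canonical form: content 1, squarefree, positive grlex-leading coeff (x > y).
3*x*y - 2*y^2 - 3*x + y

deg p = 2.
From the visible intercepts: one x-axis crossing is at x = 0; it meets the y-axis at y = 0 (among the integer gridlines).
Solving for integer coefficients yields p as stated.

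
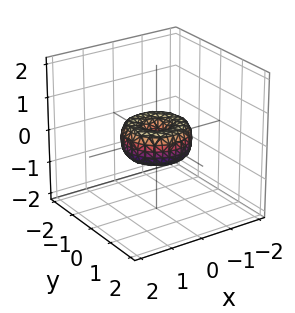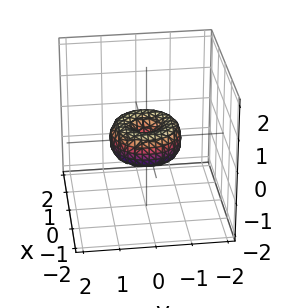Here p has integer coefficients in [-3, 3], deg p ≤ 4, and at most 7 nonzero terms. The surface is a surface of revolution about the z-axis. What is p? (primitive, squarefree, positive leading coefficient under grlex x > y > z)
x^4 + 2*x^2*y^2 + y^4 - x^2 - y^2 + z^2

Degree: a generic line meets the surface in up to 4 points, so deg p = 4.
Symmetries: rotational symmetry about the z-axis ⇒ p depends on x, y only through x² + y².
From the axis intercepts and sections: a circular section at z = 0 has radius exactly 1; among the integer gridlines, it crosses the y-axis at y ∈ {-1, 0, 1}; the x-axis gridline crossings are at x ∈ {-1, 0, 1}.
Solving for integer coefficients yields p as stated.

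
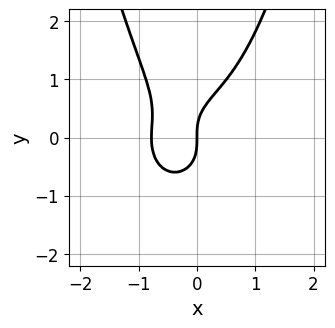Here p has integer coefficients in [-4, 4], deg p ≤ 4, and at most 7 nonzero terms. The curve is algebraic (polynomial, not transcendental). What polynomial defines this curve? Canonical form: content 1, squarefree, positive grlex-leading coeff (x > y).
1. Degree: no degree-3 curve has this shape, so deg p = 4.
2. Against the integer gridlines: one x-axis crossing is at x = 0; it meets the y-axis at y = 0 (among the integer gridlines).
3. Assembling these constraints gives the stated polynomial.

3*x^4 + 3*x^2*y^2 - 3*y^3 + 2*x^2 + 3*x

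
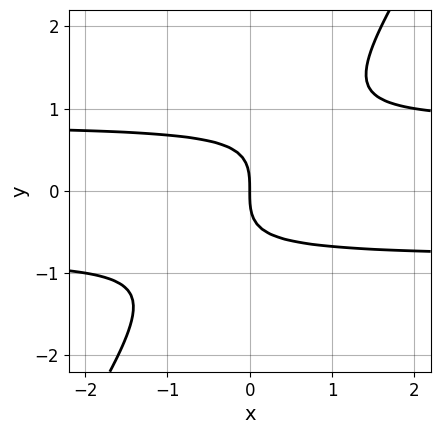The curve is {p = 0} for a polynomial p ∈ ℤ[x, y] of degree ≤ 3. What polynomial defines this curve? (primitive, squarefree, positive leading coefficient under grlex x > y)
3*x*y^2 - 2*y^3 - 2*x

First, deg p = 3. The shape is more complex than any degree-2 curve.
Then, from the axis intercepts and sections: one x-axis crossing is at x = 0; it meets the y-axis at y = 0 (among the integer gridlines).
Finally, these observations pin down the coefficients.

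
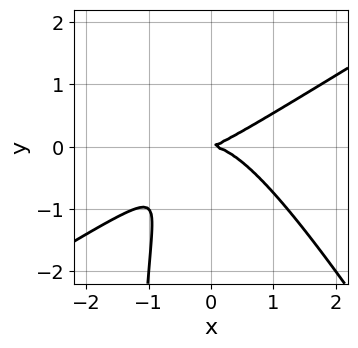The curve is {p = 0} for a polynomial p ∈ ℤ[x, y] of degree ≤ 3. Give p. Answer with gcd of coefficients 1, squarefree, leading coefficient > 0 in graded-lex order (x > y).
2*x^3 - 2*x^2*y - 2*x*y^2 + x*y - 3*y^2

1. Degree: no degree-2 curve has this shape, so deg p = 3.
2. Observable constraints: it crosses the y-axis at the gridline y = 0; it meets the x-axis at x = 0 (among the integer gridlines).
3. The integer polynomial consistent with all of this is the stated p.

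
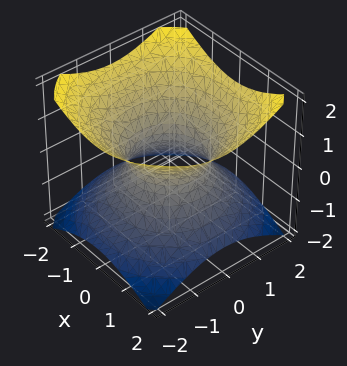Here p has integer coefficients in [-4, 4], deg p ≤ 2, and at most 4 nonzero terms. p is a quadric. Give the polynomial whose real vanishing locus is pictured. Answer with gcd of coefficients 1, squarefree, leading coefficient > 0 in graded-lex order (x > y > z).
1. deg p = 2.
2. Symmetries: the z ↦ −z reflection is a symmetry, so z appears only in even powers; rotational symmetry about the z-axis ⇒ p depends on x, y only through x² + y².
3. Observable constraints: no z-intercept at any integer in the box; among the integer gridlines, it crosses the y-axis at y ∈ {-1, 1}.
4. Putting this together gives p.

2*x^2 + 2*y^2 - 3*z^2 - 2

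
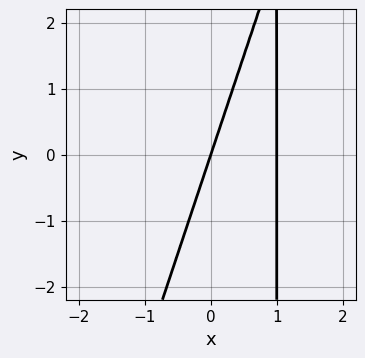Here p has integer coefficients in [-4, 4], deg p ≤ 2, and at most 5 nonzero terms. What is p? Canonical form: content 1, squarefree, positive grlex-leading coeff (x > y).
1. Degree: the shape is more complex than any degree-1 curve, so deg p = 2.
2. Observable constraints: the x-axis gridline crossings are at x ∈ {0, 1}; one y-axis crossing is at y = 0.
3. These observations pin down the coefficients.

3*x^2 - x*y - 3*x + y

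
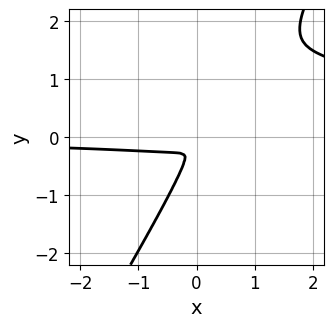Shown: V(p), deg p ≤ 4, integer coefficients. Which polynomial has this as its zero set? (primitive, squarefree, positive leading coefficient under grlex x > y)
x^3*y + 3*x*y^3 - 2*y^4 - 3*x^2*y - x^2

(a) Degree: no degree-3 curve has this shape, so deg p = 4.
(b) Matching integer coefficients to the picture gives p.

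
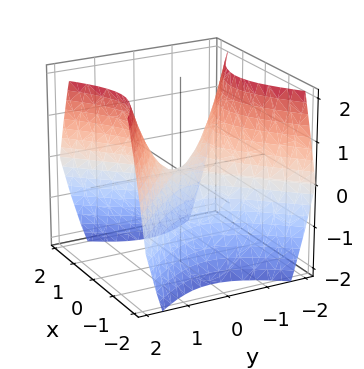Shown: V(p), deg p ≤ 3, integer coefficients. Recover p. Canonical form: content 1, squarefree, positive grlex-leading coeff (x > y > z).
x^2 - y^2 + z

1. Degree: a hyperbolic paraboloid; a quadric, so deg p = 2.
2. Symmetries: mirror symmetry x ↦ −x ⇒ only even powers of x; the y ↦ −y reflection is a symmetry, so y appears only in even powers.
3. Against the integer gridlines: it meets the y-axis at y = 0 (among the integer gridlines); it meets the z-axis at z = 0 (among the integer gridlines); it meets the x-axis at x = 0 (among the integer gridlines).
4. Fitting integer coefficients to these (and the overall shape) gives p.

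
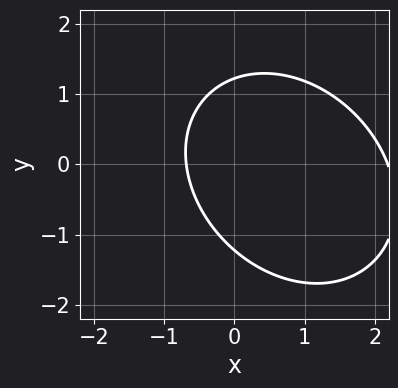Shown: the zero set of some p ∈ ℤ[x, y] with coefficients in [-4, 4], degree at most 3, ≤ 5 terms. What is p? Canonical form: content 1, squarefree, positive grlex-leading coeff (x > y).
First, the degree is 2 — a generic line meets the curve in up to 2 points.
Finally, matching integer coefficients to the picture gives p.

2*x^2 + x*y + 2*y^2 - 3*x - 3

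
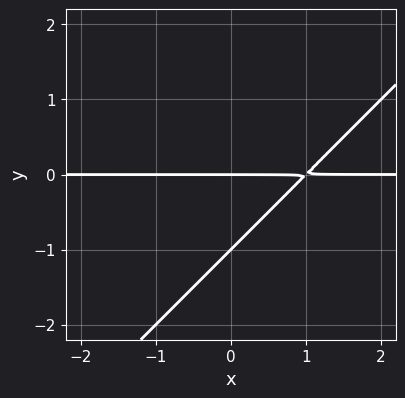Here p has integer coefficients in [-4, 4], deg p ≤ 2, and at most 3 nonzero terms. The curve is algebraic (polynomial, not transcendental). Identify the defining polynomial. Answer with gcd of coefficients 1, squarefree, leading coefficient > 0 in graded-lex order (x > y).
Degree: a generic line meets the curve in up to 2 points, so deg p = 2.
From the visible intercepts: among the integer gridlines, it crosses the y-axis at y ∈ {-1, 0}; every point of the x-axis in the box is on the curve.
Solving for integer coefficients yields p as stated.

x*y - y^2 - y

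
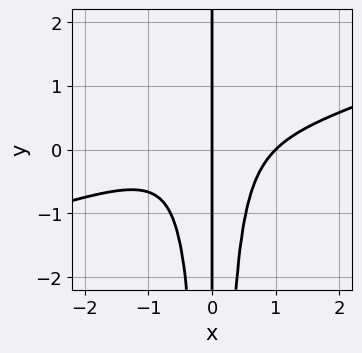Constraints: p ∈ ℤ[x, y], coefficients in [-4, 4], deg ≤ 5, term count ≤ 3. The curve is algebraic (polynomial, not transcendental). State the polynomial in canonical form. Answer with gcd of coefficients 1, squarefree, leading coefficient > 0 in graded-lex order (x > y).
x^4 - 3*x^3*y - x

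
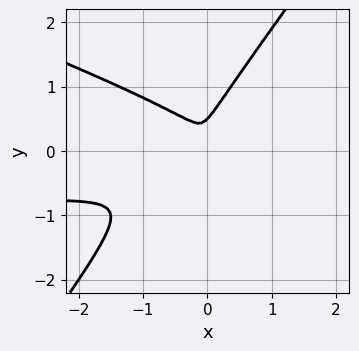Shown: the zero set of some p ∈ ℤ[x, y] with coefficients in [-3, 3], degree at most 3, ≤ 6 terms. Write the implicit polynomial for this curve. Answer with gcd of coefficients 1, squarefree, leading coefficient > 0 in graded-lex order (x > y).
x^2*y + 2*x*y^2 - 2*y^3 + x^2 + y^2

Degree: a generic line meets the curve in up to 3 points, so deg p = 3.
The integer polynomial consistent with all of this is the stated p.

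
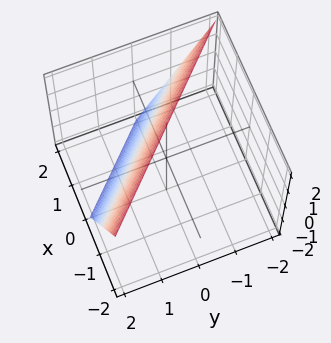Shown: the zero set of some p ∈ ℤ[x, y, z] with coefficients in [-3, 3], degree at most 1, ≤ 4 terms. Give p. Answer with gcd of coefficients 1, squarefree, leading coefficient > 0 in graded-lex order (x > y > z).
First, degree: the surface is flat (a plane), so deg p = 1.
Next, from the visible intercepts: it crosses the y-axis at the gridline y = 1; it crosses the z-axis at the gridline z = 2; it crosses the x-axis at the gridline x = 1.
Finally, together with the visible shape, these determine p as stated.

2*x + 2*y + z - 2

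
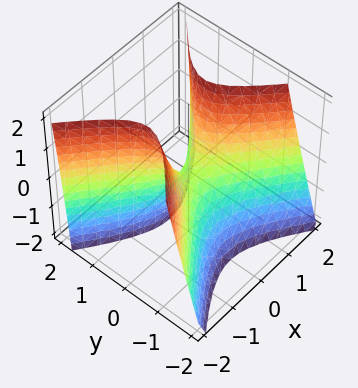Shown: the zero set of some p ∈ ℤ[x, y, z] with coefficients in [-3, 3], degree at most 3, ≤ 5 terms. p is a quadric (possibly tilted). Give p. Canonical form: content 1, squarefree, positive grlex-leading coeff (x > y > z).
deg p = 2.
From the axis intercepts and sections: it crosses the z-axis at the gridline z = 0; it crosses the x-axis at the gridline x = 0.
Matching integer coefficients to the picture gives p.

2*x^2 - 3*y^2 + y*z - z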